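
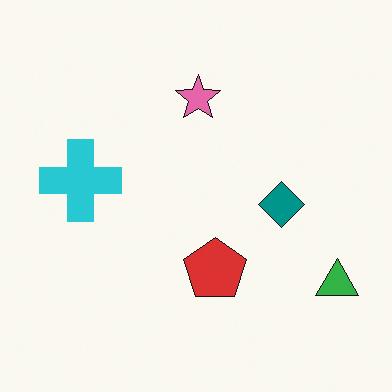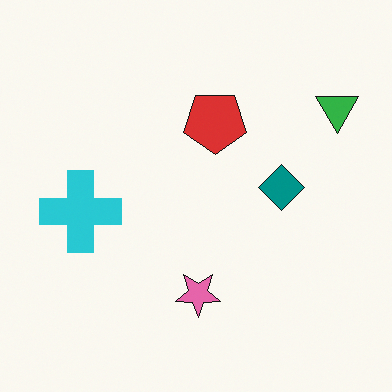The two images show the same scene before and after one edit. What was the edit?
The image was flipped vertically (top ↔ bottom).

The pink star is in the top of the first image and the bottom of the second — shapes on opposite sides of the horizontal midline have swapped in a mirror flip.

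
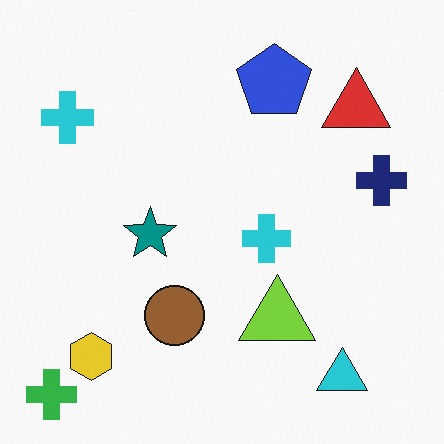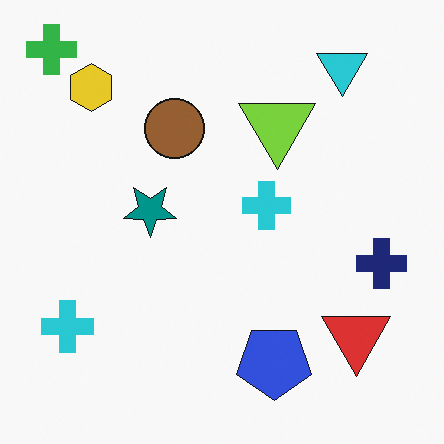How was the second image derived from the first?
Flipped vertically (top ↔ bottom).

The green cross is in the bottom-left of the first image and the top-left of the second — shapes on opposite sides of the horizontal midline have swapped in a mirror flip.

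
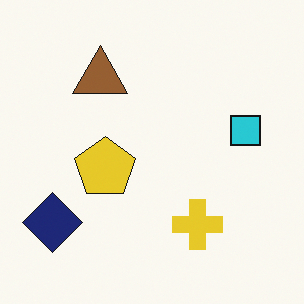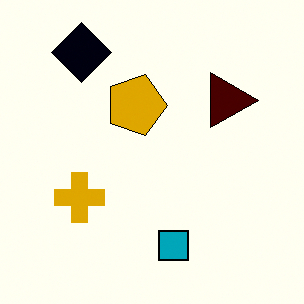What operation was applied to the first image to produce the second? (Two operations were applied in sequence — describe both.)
It was rotated 90° clockwise, then boosted in contrast.

The navy diamond sits in the bottom-left of the first image and the top-left of the second — consistent with a whole-image 90° clockwise rotation. Tones are pushed away from mid-grey across the whole image — a global contrast change.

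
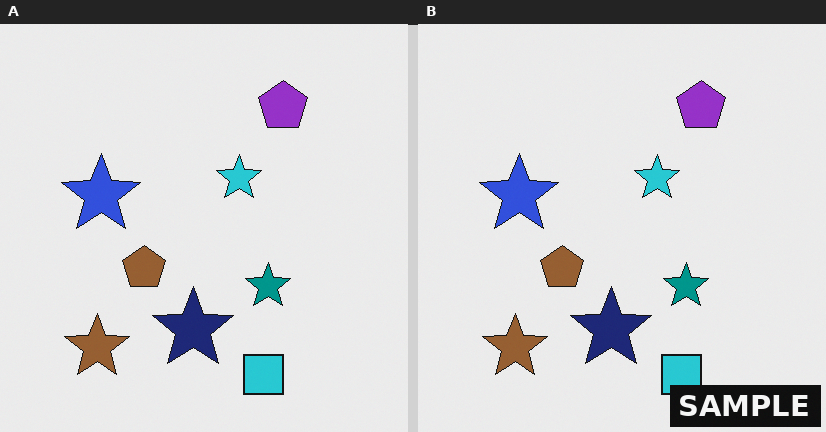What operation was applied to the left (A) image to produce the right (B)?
It was watermarked with the text "SAMPLE" in the lower-right corner.

A dark label reading "SAMPLE" appears in the lower-right corner.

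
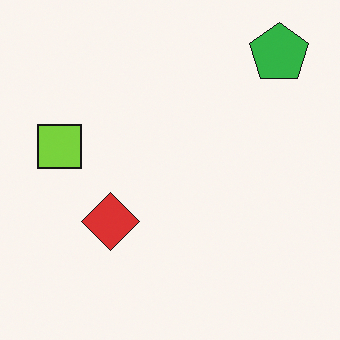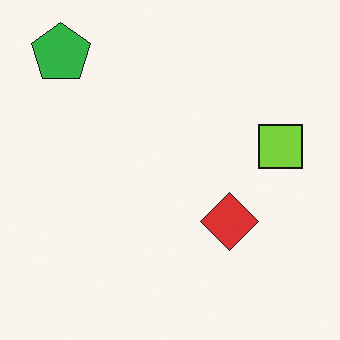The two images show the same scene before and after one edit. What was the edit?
This is the original image flipped horizontally (left ↔ right).

The lime square is in the left of the first image and the right of the second — shapes on opposite sides of the vertical midline have swapped in a mirror flip.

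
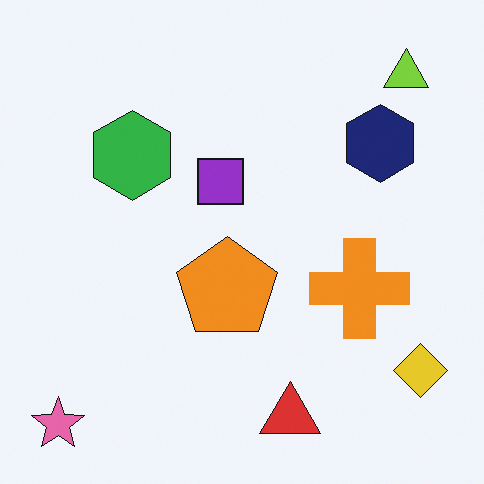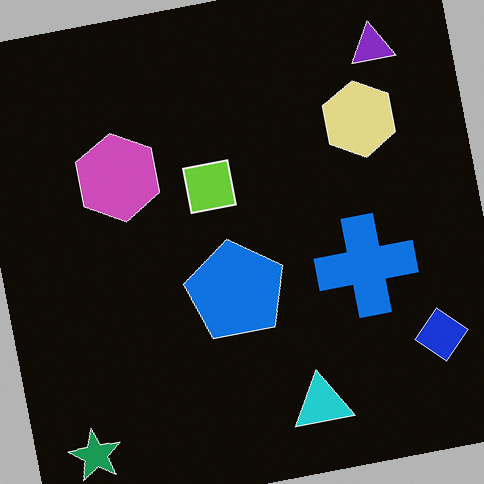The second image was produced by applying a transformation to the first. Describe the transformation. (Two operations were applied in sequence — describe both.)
The image was color-inverted (negative), then rotated counter-clockwise by a few degrees.

The light background has become dark and every shape's color is its complement — a photographic negative. Every shape is tilted by the same angle and the image corners show triangular fill wedges — a whole-image rotation by a non-right angle.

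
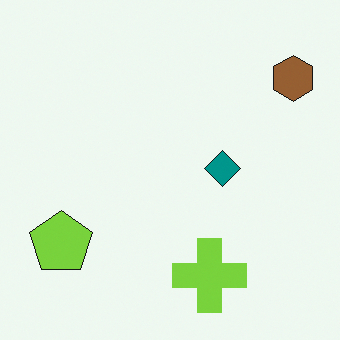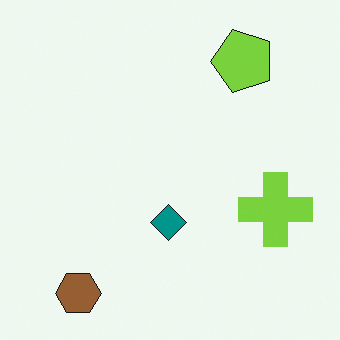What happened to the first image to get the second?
This is the original image transposed (reflected across the top-left ↔ bottom-right diagonal).

Shapes have swapped their row and column positions — what was in the top-right is now in the bottom-left — a diagonal reflection.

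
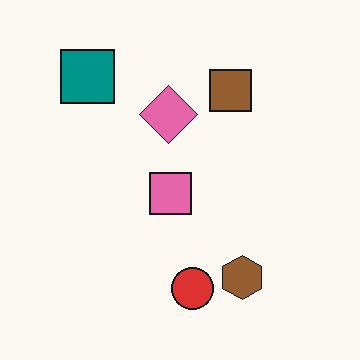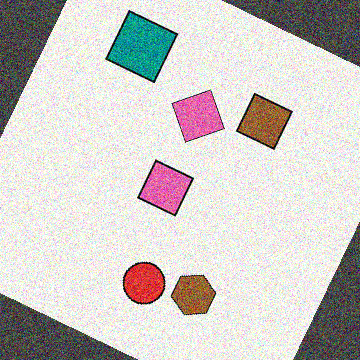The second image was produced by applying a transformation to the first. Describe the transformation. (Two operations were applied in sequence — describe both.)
This is the original image rotated clockwise by a moderate amount, then degraded with strong gaussian noise.

Every shape is tilted by the same angle and the image corners show triangular fill wedges — a whole-image rotation by a non-right angle. Random speckle covers the whole image, including the flat background.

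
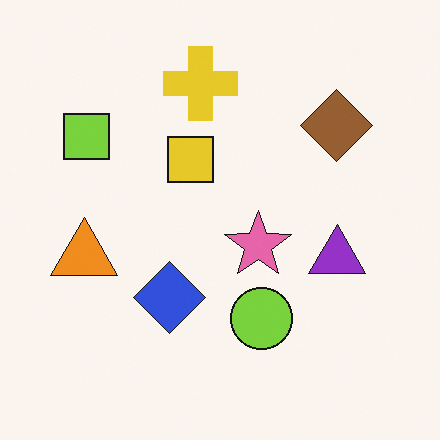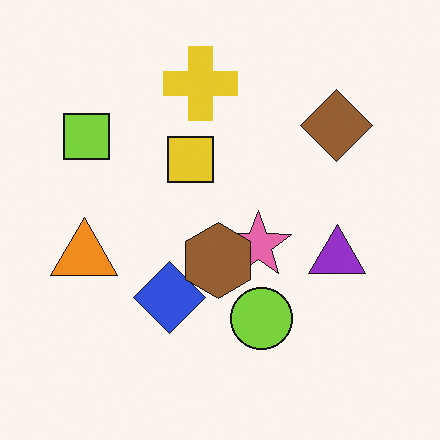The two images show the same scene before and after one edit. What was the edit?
The transformation is: overlaid with an additional brown hexagon.

A brown hexagon appears in the second image that is absent from the first.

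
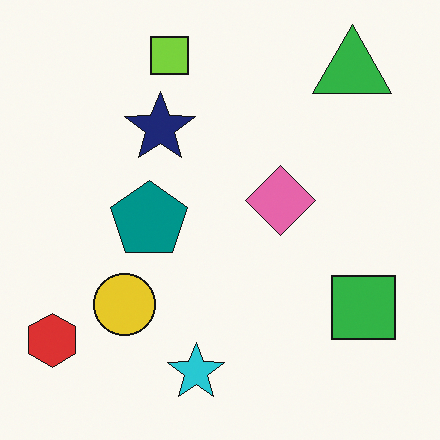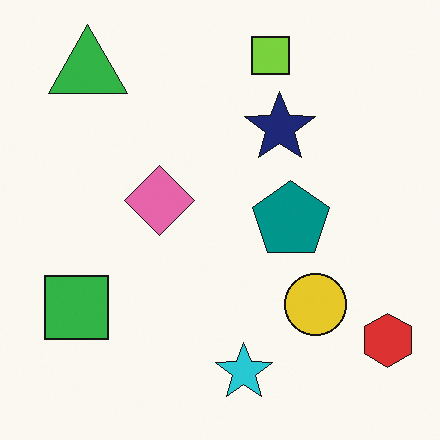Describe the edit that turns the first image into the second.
It was flipped horizontally (left ↔ right).

The red hexagon is in the bottom-left of the first image and the bottom-right of the second — shapes on opposite sides of the vertical midline have swapped in a mirror flip.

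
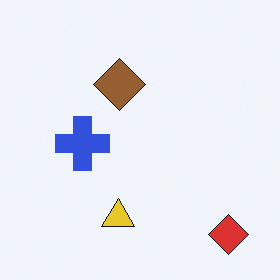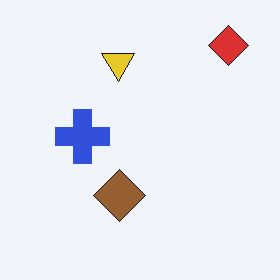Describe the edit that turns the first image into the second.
Flipped vertically (top ↔ bottom).

The red diamond is in the bottom-right of the first image and the top-right of the second — shapes on opposite sides of the horizontal midline have swapped in a mirror flip.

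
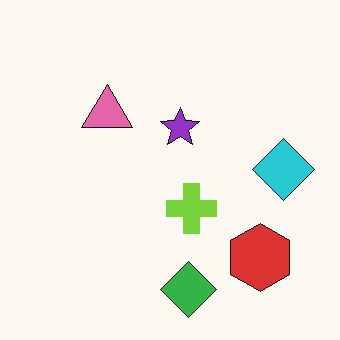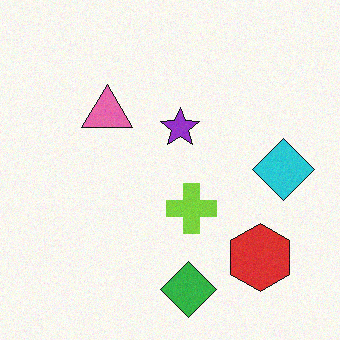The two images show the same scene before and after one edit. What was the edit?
The second image is the first degraded with a light layer of grain.

Random speckle covers the whole image, including the flat background.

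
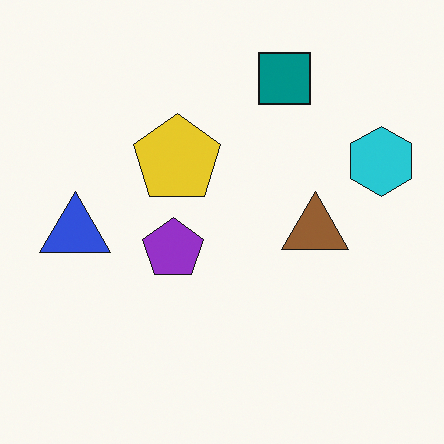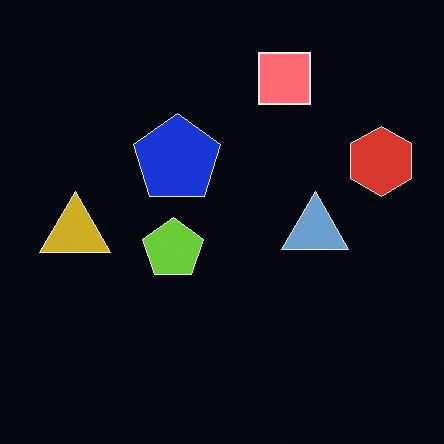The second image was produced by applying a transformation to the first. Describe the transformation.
The second image is the first color-inverted (negative).

The light background has become dark and every shape's color is its complement — a photographic negative.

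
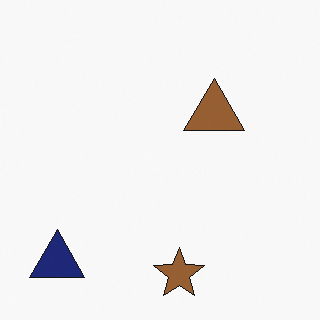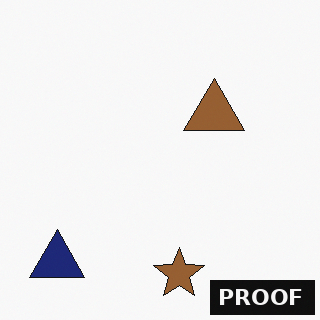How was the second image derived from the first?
This is the original image watermarked with the text "PROOF" in the lower-right corner.

A dark label reading "PROOF" appears in the lower-right corner.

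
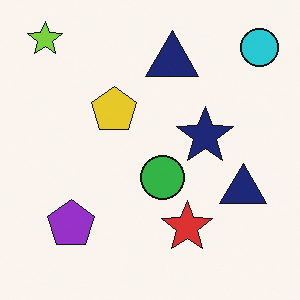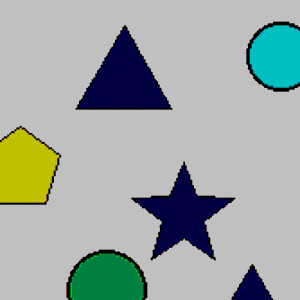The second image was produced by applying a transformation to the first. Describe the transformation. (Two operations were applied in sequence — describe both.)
Cropped tightly and scaled back up, then aggressively posterized.

The visible shapes are larger and the field of view is narrower; shapes near the original edges may be partly or wholly outside the frame — a crop-and-rescale. Each flat color has snapped to a coarser quantized level — most visibly, the near-white background has dropped to a flat grey.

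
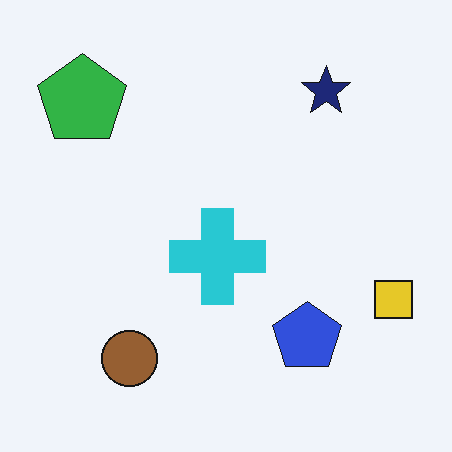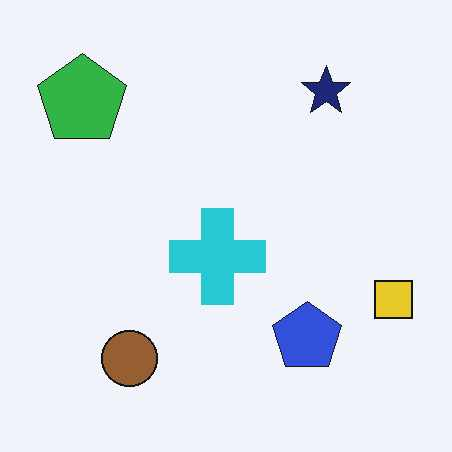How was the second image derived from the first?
The second image is the first given moderate JPEG compression.

Blocky 8×8 compression artifacts appear around shape edges and the flat background shows ringing — characteristic JPEG degradation.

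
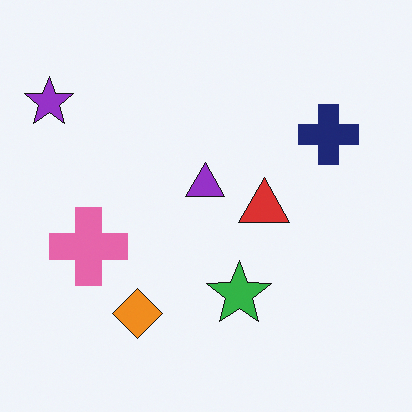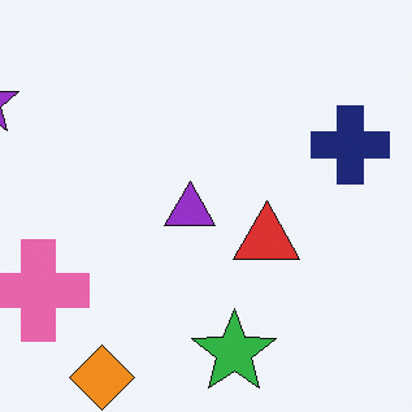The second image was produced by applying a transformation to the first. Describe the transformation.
It was cropped to a modestly smaller region and rescaled.

The visible shapes are larger and the field of view is narrower; shapes near the original edges may be partly or wholly outside the frame — a crop-and-rescale.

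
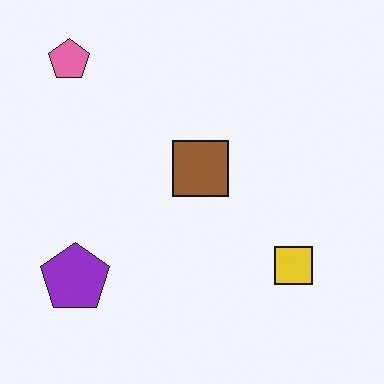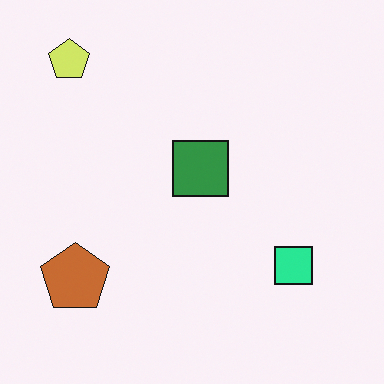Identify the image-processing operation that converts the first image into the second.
This is the original image hue-shifted through roughly a third of the color wheel.

Every shape's color has rotated by the same amount around the hue wheel — a uniform hue shift.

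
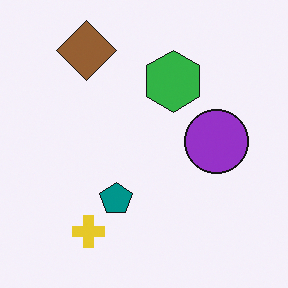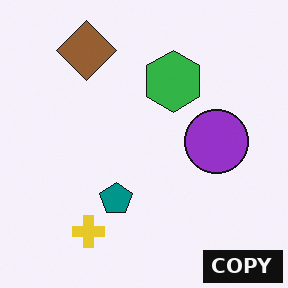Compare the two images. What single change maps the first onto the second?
It was watermarked with the text "COPY" in the lower-right corner.

A dark label reading "COPY" appears in the lower-right corner.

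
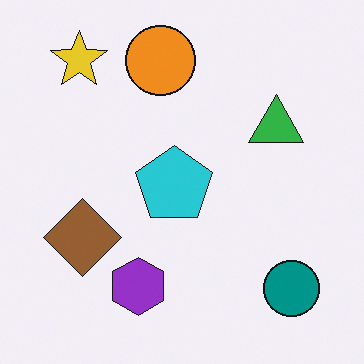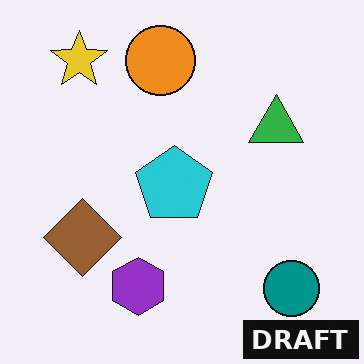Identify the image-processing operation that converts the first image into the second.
Watermarked with the text "DRAFT" in the lower-right corner.

A dark label reading "DRAFT" appears in the lower-right corner.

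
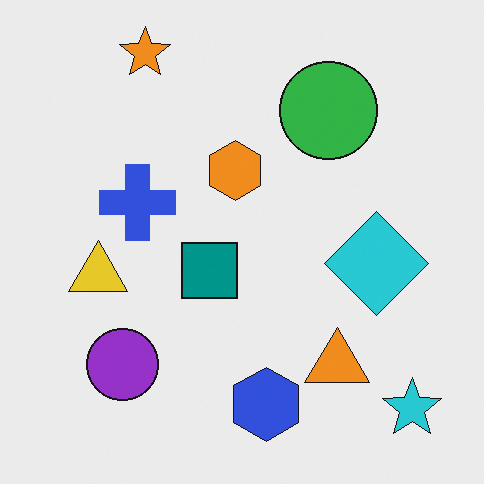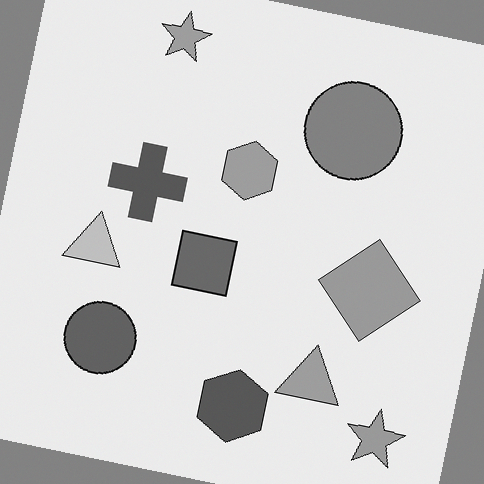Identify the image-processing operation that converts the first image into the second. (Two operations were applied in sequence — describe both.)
The image was converted to grayscale, then rotated clockwise by a slight angle.

All color is removed — every shape is now a shade of grey. Every shape is tilted by the same angle and the image corners show triangular fill wedges — a whole-image rotation by a non-right angle.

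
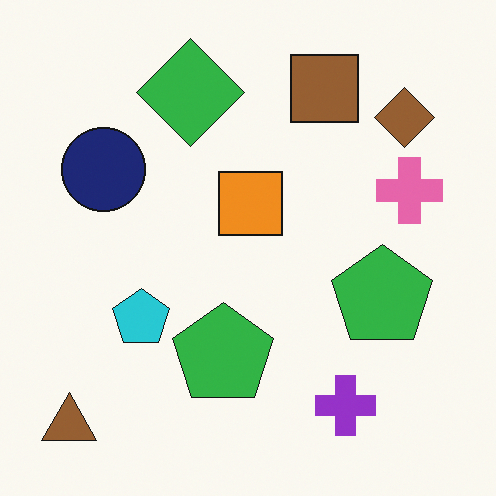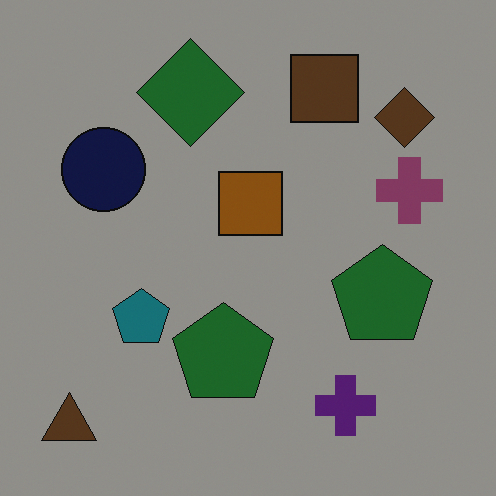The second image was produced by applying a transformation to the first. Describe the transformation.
The transformation is: darkened a lot.

Every pixel — background and shapes alike — is uniformly darkened.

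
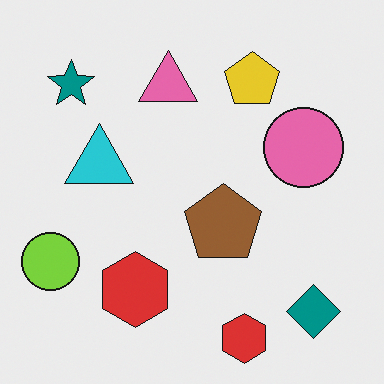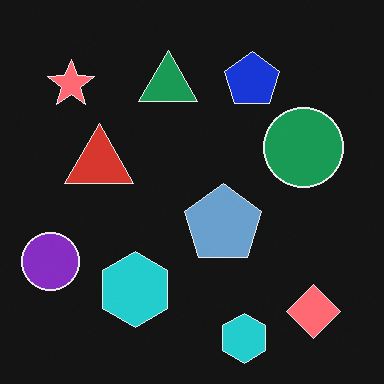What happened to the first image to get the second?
This is the original image color-inverted (negative).

The light background has become dark and every shape's color is its complement — a photographic negative.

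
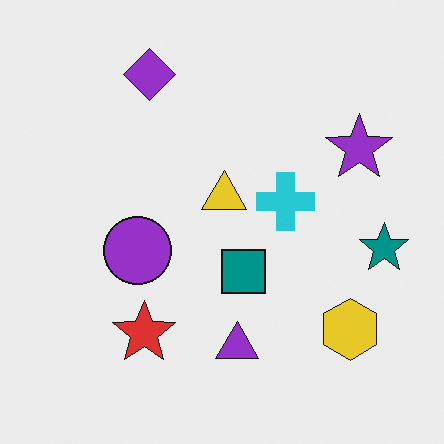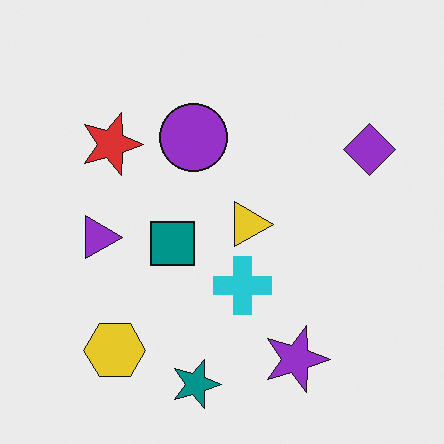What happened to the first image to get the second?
This is the original image rotated 90° clockwise.

The yellow hexagon sits in the bottom-right of the first image and the bottom-left of the second — consistent with a whole-image 90° clockwise rotation.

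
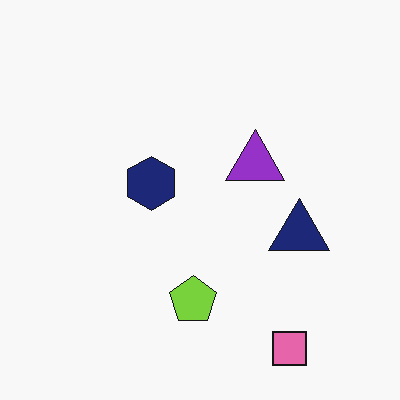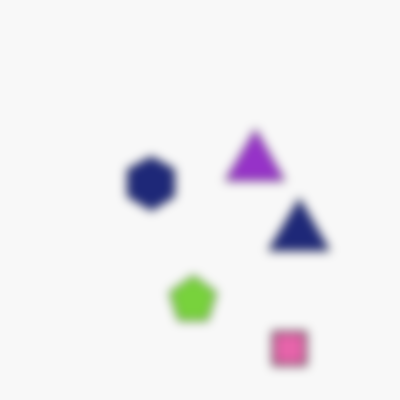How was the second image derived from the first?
The second image is the first strongly gaussian-blurred.

Shape edges and outlines are uniformly softened across the whole image.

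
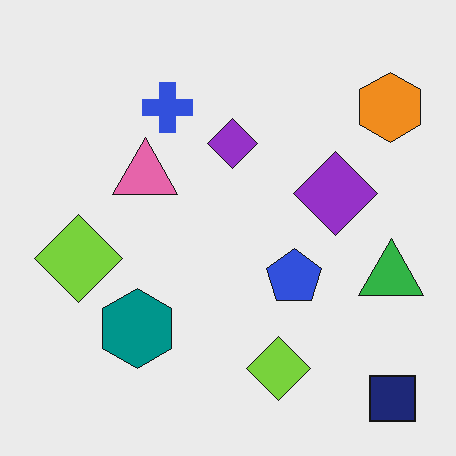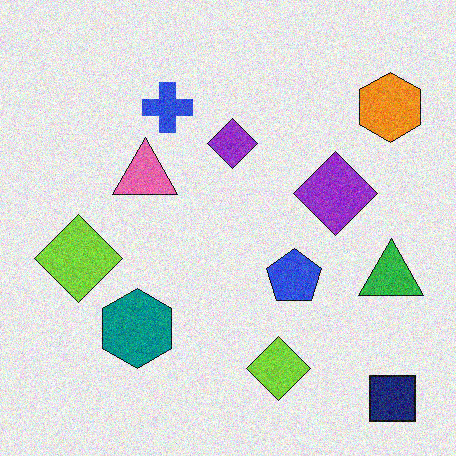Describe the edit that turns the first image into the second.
The image was degraded with visible gaussian noise.

Random speckle covers the whole image, including the flat background.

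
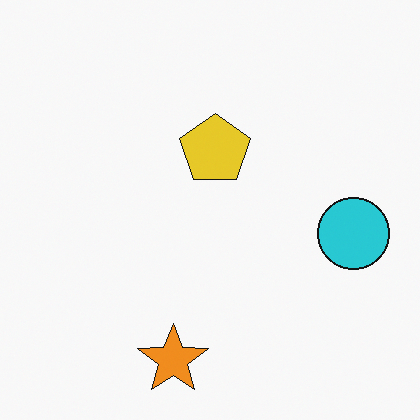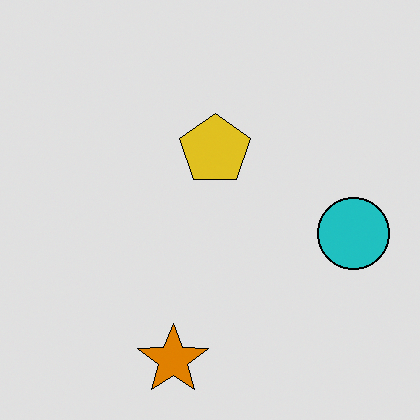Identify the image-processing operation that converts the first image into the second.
It was posterized to a reduced palette.

Each flat color has snapped to a coarser quantized level — most visibly, the near-white background has dropped to a flat grey.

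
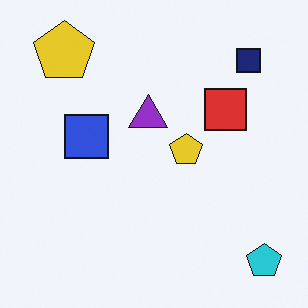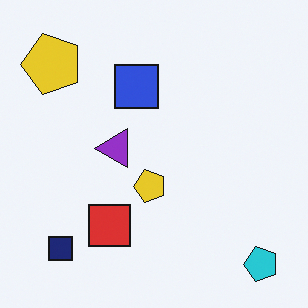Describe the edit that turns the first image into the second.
The image was transposed (reflected across the top-left ↔ bottom-right diagonal).

Shapes have swapped their row and column positions — what was in the top-right is now in the bottom-left — a diagonal reflection.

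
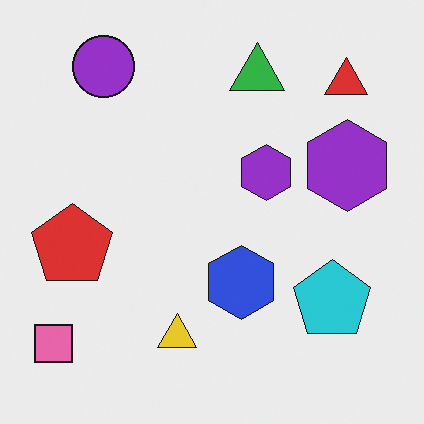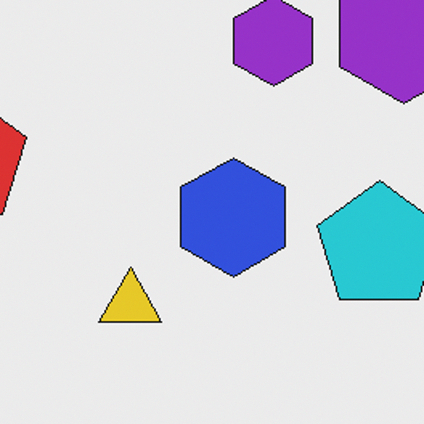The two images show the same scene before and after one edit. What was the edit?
It was cropped slightly and scaled back up.

The visible shapes are larger and the field of view is narrower; shapes near the original edges may be partly or wholly outside the frame — a crop-and-rescale.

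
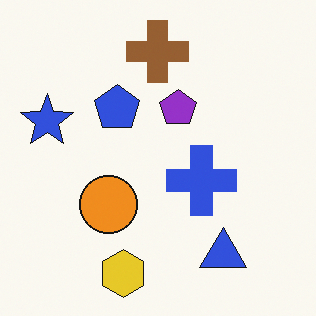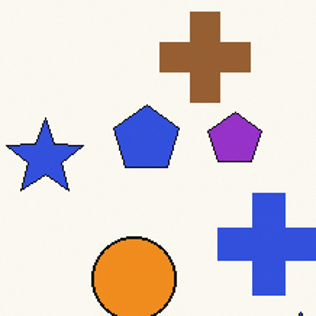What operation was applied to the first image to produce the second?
The second image is the first cropped to a modestly smaller region and rescaled.

The visible shapes are larger and the field of view is narrower; shapes near the original edges may be partly or wholly outside the frame — a crop-and-rescale.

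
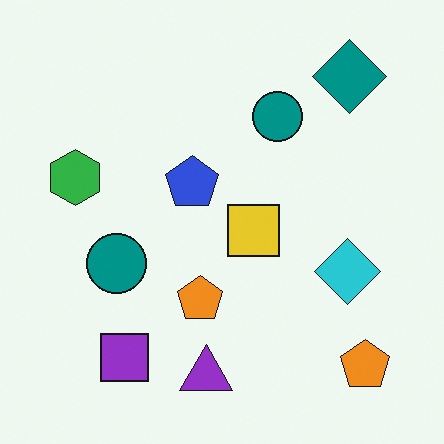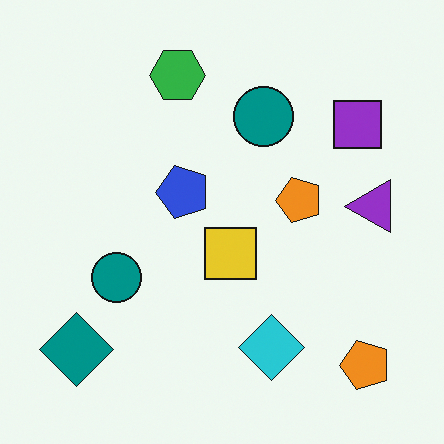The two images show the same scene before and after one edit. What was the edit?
The transformation is: transposed (reflected across the top-left ↔ bottom-right diagonal).

Shapes have swapped their row and column positions — what was in the top-right is now in the bottom-left — a diagonal reflection.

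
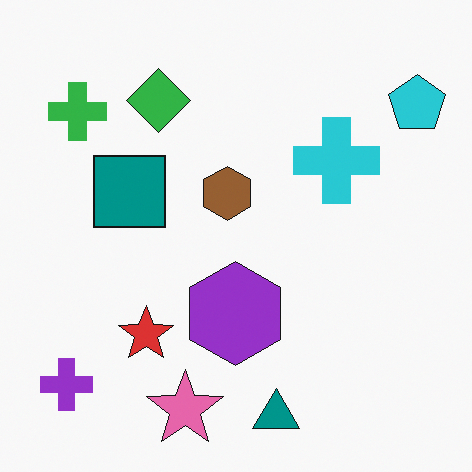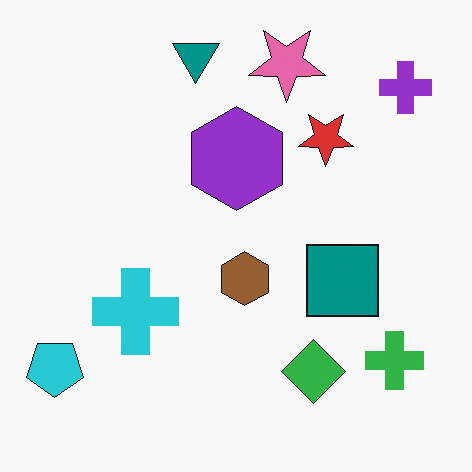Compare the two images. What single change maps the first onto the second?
Rotated 180°.

The purple cross sits in the bottom-left of the first image and the top-right of the second — consistent with a whole-image 180° rotation.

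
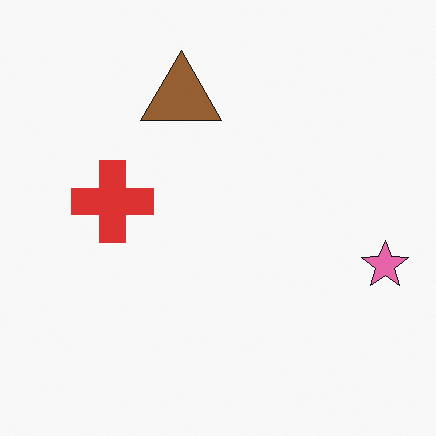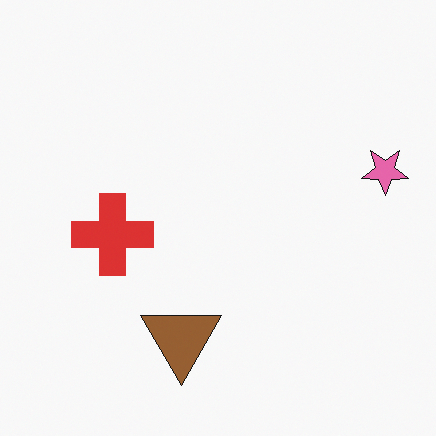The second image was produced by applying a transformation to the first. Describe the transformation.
It was flipped vertically (top ↔ bottom).

The brown triangle is in the top of the first image and the bottom of the second — shapes on opposite sides of the horizontal midline have swapped in a mirror flip.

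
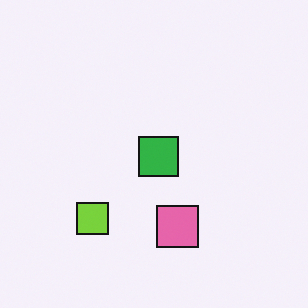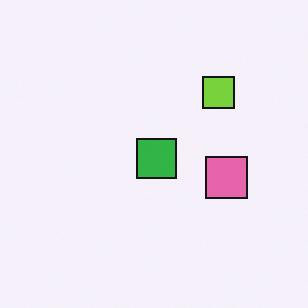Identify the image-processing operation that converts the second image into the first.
Transposed (reflected across the top-left ↔ bottom-right diagonal).

Shapes have swapped their row and column positions — what was in the top-right is now in the bottom-left — a diagonal reflection.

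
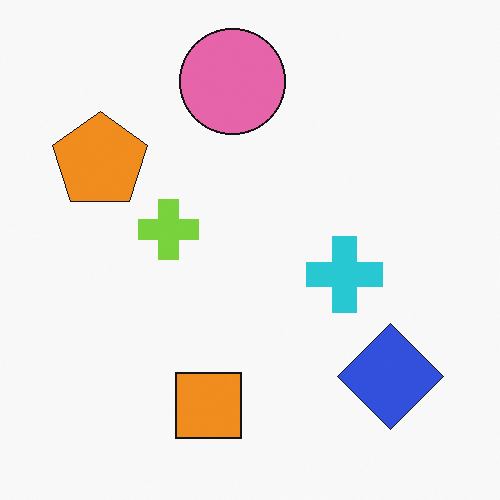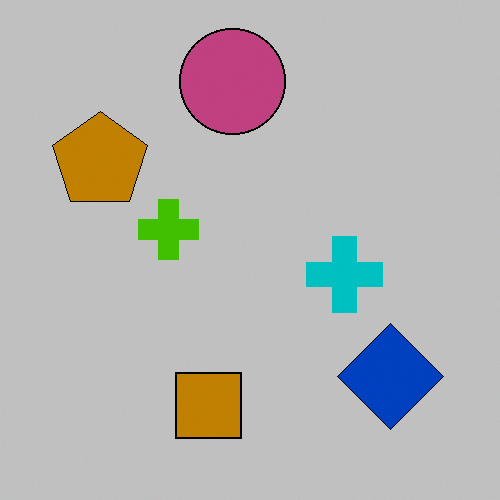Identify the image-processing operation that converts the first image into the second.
The transformation is: heavily posterized to just a handful of flat colors.

Each flat color has snapped to a coarser quantized level — most visibly, the near-white background has dropped to a flat grey.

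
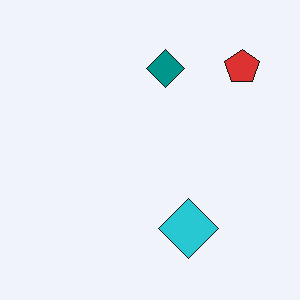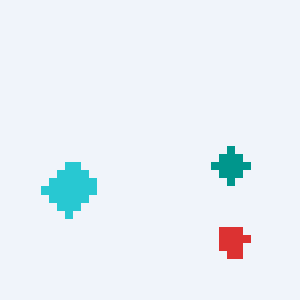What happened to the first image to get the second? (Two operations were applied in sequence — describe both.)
This is the original image rotated 90° clockwise, then moderately pixelated.

The red pentagon sits in the top-right of the first image and the bottom-right of the second — consistent with a whole-image 90° clockwise rotation. Shapes are reduced to large square blocks; fine edges and outlines are lost — a downscale-then-upscale (mosaic) effect.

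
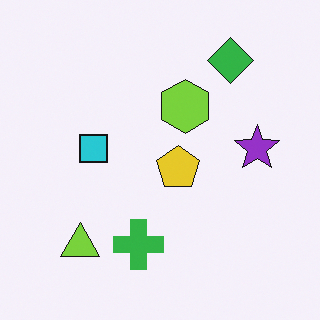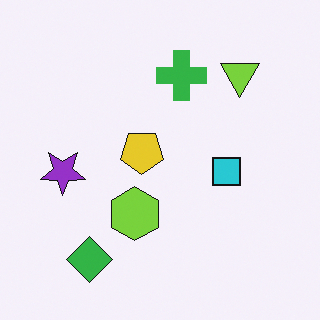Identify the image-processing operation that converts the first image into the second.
The image was rotated 180°.

The green diamond sits in the top-right of the first image and the bottom-left of the second — consistent with a whole-image 180° rotation.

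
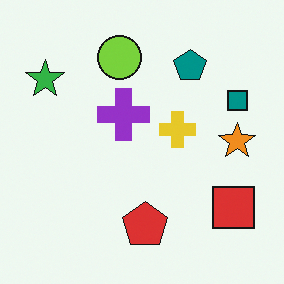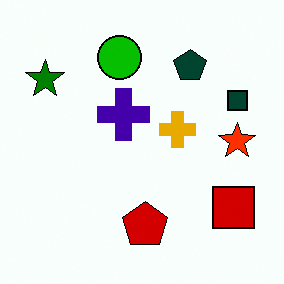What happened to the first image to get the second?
The image was boosted in contrast.

Tones are pushed away from mid-grey across the whole image — a global contrast change.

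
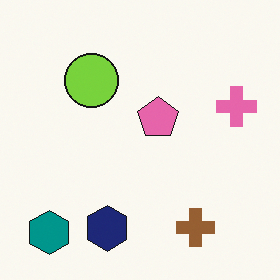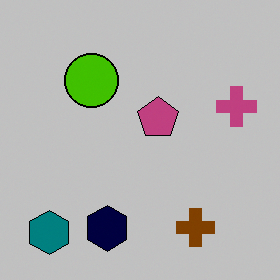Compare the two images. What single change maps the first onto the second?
The image was aggressively posterized.

Each flat color has snapped to a coarser quantized level — most visibly, the near-white background has dropped to a flat grey.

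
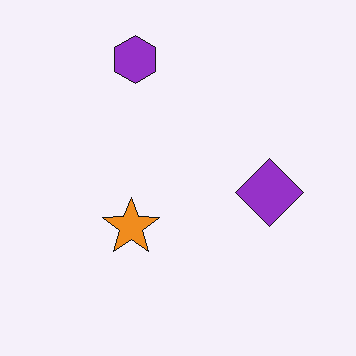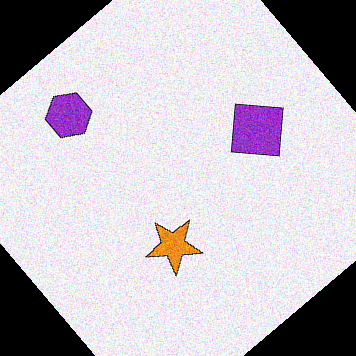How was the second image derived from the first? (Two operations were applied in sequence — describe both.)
Degraded with moderate additive noise, then rotated counter-clockwise by a large amount — several tens of degrees.

Random speckle covers the whole image, including the flat background. Every shape is tilted by the same angle and the image corners show triangular fill wedges — a whole-image rotation by a non-right angle.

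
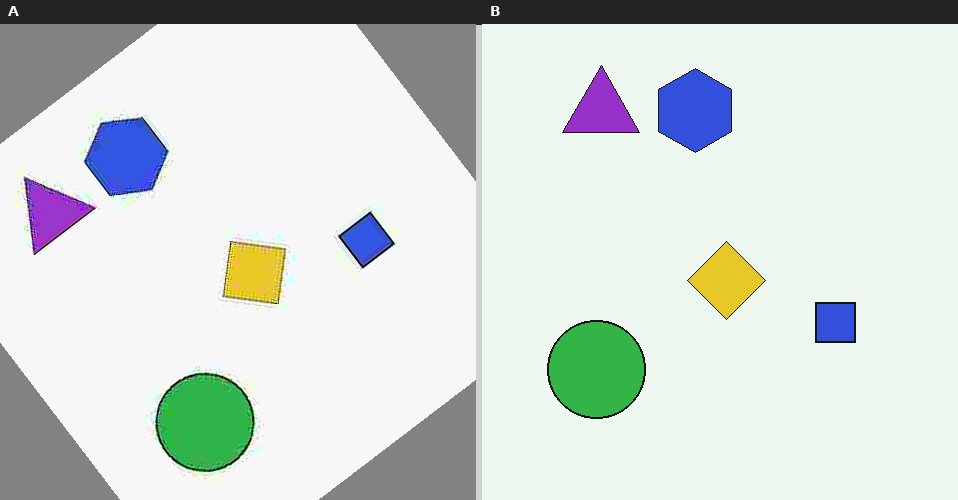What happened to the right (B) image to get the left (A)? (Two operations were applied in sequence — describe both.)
This is the original image heavily JPEG-compressed with obvious blocking artifacts, then rotated counter-clockwise by a large amount — several tens of degrees.

Blocky 8×8 compression artifacts appear around shape edges and the flat background shows ringing — characteristic JPEG degradation. Every shape is tilted by the same angle and the image corners show triangular fill wedges — a whole-image rotation by a non-right angle.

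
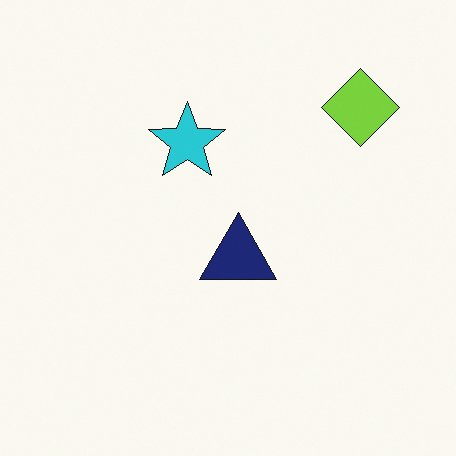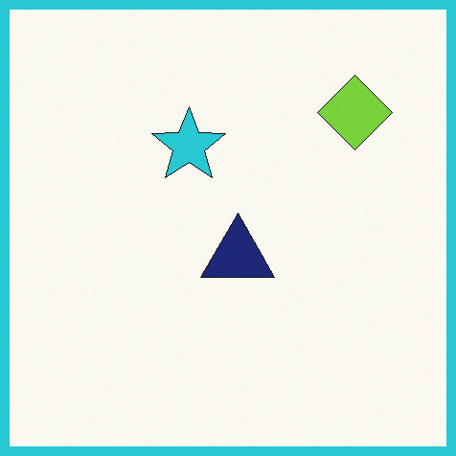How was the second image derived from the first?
The second image is the first framed with a cyan border.

A solid cyan frame runs around the edge of the second image, with the content slightly shrunk inside it.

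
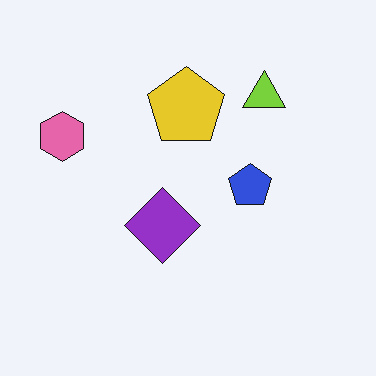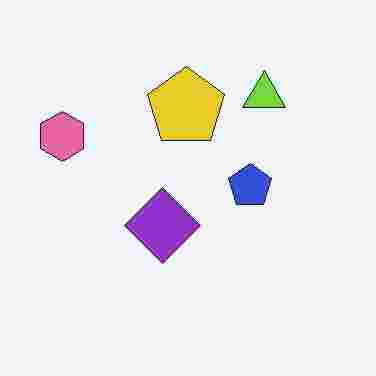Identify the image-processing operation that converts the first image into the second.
The second image is the first heavily JPEG-compressed with obvious blocking artifacts.

Blocky 8×8 compression artifacts appear around shape edges and the flat background shows ringing — characteristic JPEG degradation.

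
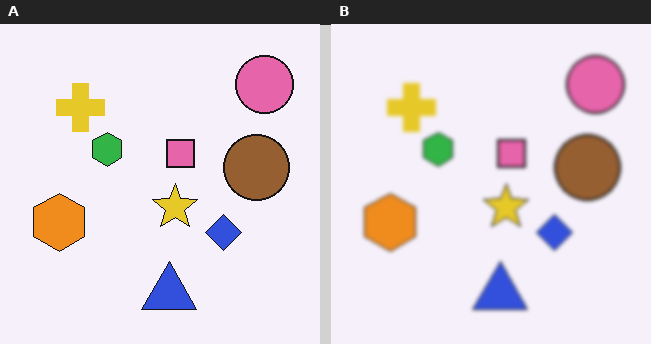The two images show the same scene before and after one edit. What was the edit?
Given a subtle gaussian blur.

Shape edges and outlines are uniformly softened across the whole image.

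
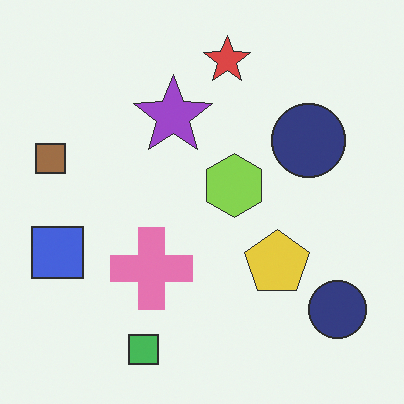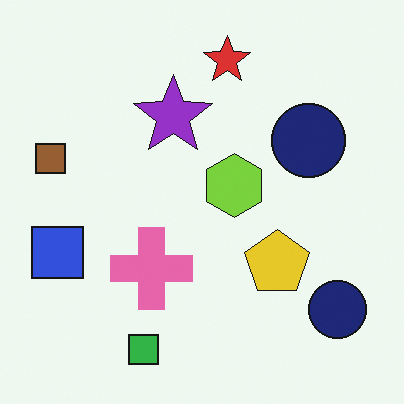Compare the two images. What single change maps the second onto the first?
It was given slightly reduced contrast.

Tones are pushed toward mid-grey across the whole image — a global contrast change.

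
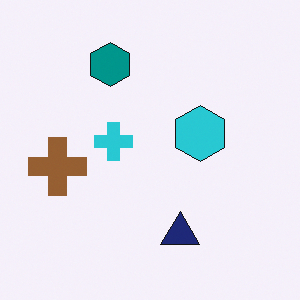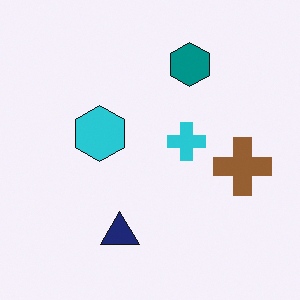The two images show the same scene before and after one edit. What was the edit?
The transformation is: flipped horizontally (left ↔ right).

The brown cross is in the left of the first image and the right of the second — shapes on opposite sides of the vertical midline have swapped in a mirror flip.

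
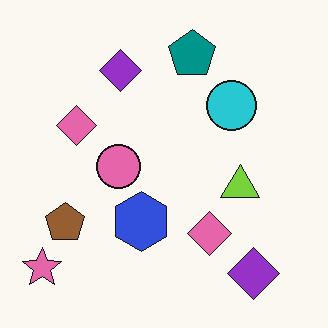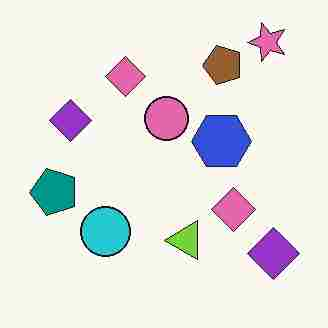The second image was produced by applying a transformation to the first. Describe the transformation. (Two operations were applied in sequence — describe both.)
The image was transposed (reflected across the top-left ↔ bottom-right diagonal), then degraded with heavy JPEG compression.

Shapes have swapped their row and column positions — what was in the top-right is now in the bottom-left — a diagonal reflection. Blocky 8×8 compression artifacts appear around shape edges and the flat background shows ringing — characteristic JPEG degradation.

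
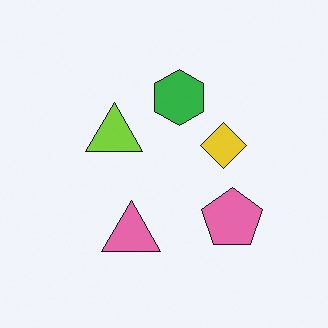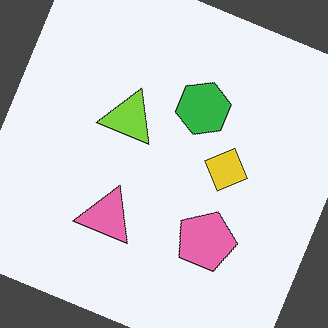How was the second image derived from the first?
The image was rotated clockwise by a clearly visible amount.

Every shape is tilted by the same angle and the image corners show triangular fill wedges — a whole-image rotation by a non-right angle.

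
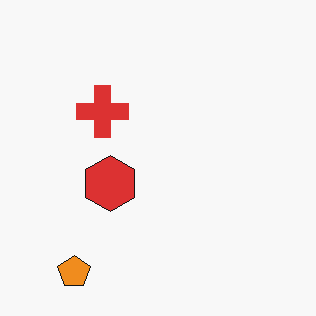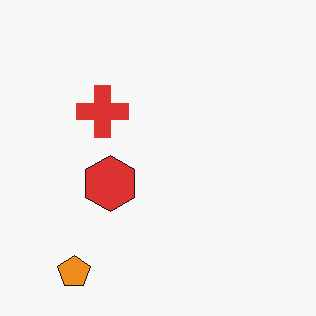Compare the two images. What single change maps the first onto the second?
This is the original image JPEG-compressed with visible artifacts.

Blocky 8×8 compression artifacts appear around shape edges and the flat background shows ringing — characteristic JPEG degradation.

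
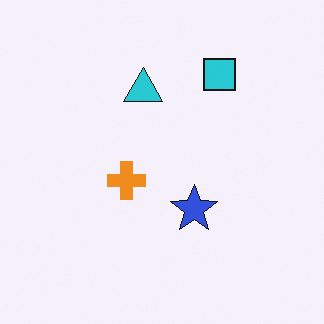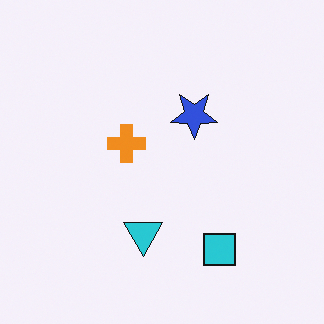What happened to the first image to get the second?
This is the original image flipped vertically (top ↔ bottom).

The cyan square is in the top-right of the first image and the bottom-right of the second — shapes on opposite sides of the horizontal midline have swapped in a mirror flip.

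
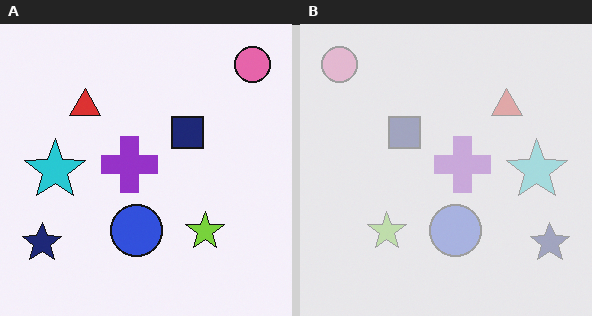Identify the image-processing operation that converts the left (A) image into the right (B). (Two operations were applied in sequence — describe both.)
It was flipped horizontally (left ↔ right), then washed out (contrast reduced).

The pink circle is in the top-right of the left (A) image and the top-left of the right (B) — shapes on opposite sides of the vertical midline have swapped in a mirror flip. Tones are pushed toward mid-grey across the whole image — a global contrast change.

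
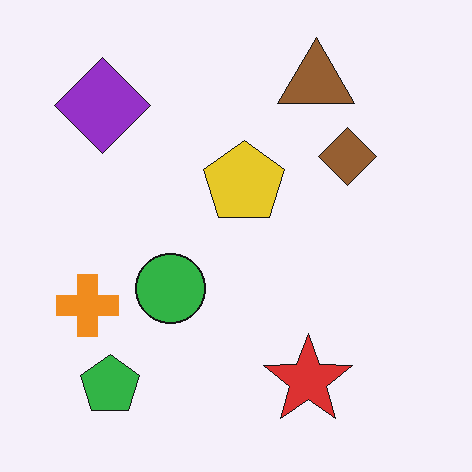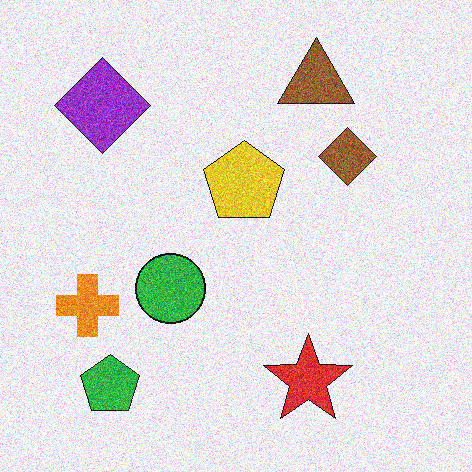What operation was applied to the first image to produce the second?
It was degraded with heavy additive noise.

Random speckle covers the whole image, including the flat background.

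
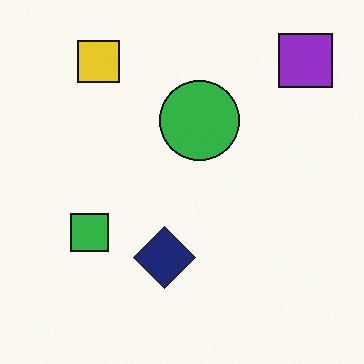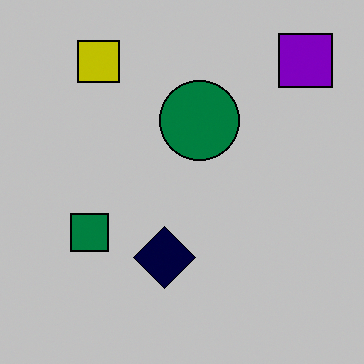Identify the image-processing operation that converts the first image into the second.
Aggressively posterized.

Each flat color has snapped to a coarser quantized level — most visibly, the near-white background has dropped to a flat grey.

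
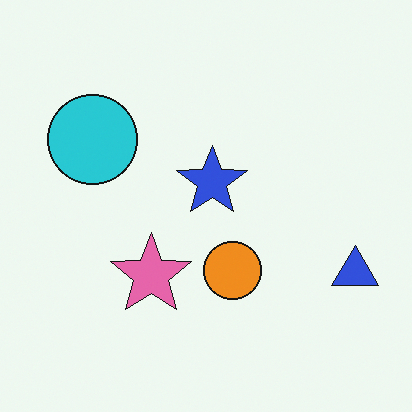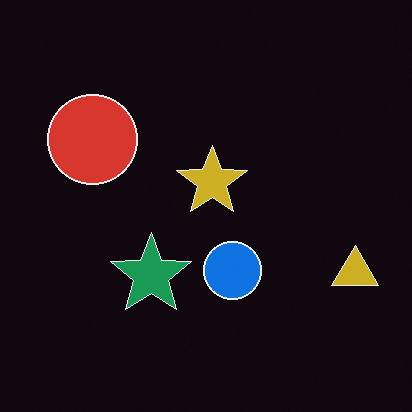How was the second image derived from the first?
The second image is the first color-inverted (negative).

The light background has become dark and every shape's color is its complement — a photographic negative.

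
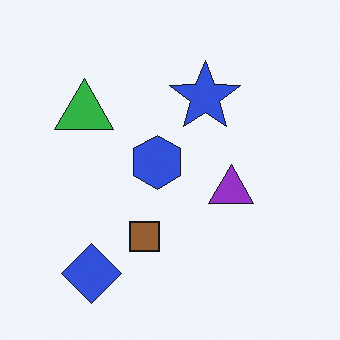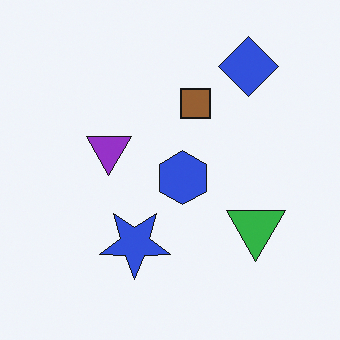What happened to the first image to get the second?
The image was rotated 180°.

The blue diamond sits in the bottom-left of the first image and the top-right of the second — consistent with a whole-image 180° rotation.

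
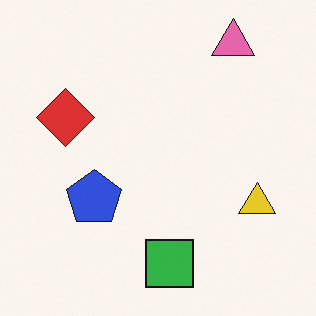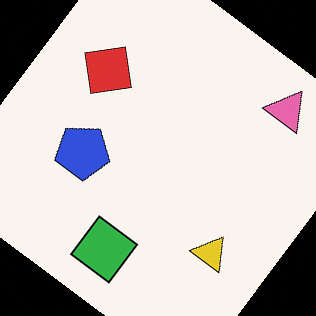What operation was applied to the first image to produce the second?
It was rotated clockwise by a large amount — several tens of degrees.

Every shape is tilted by the same angle and the image corners show triangular fill wedges — a whole-image rotation by a non-right angle.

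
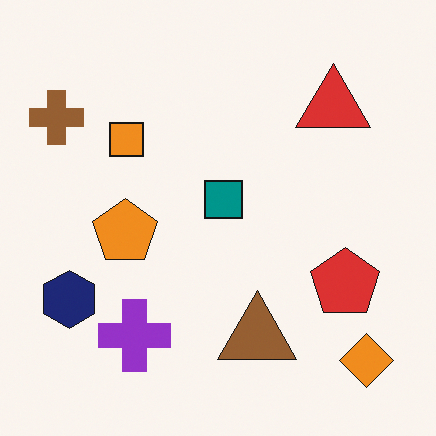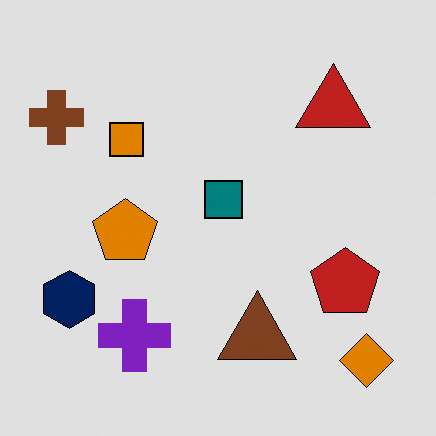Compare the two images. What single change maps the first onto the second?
The second image is the first moderately posterized.

Each flat color has snapped to a coarser quantized level — most visibly, the near-white background has dropped to a flat grey.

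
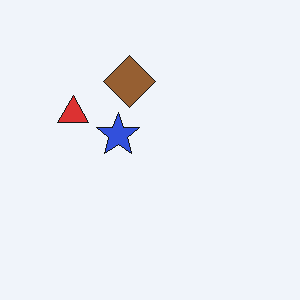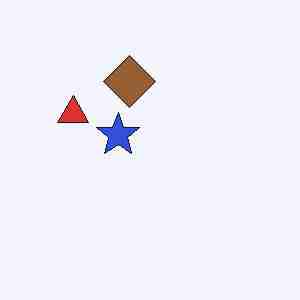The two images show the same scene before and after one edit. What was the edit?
Heavily JPEG-compressed with obvious blocking artifacts.

Blocky 8×8 compression artifacts appear around shape edges and the flat background shows ringing — characteristic JPEG degradation.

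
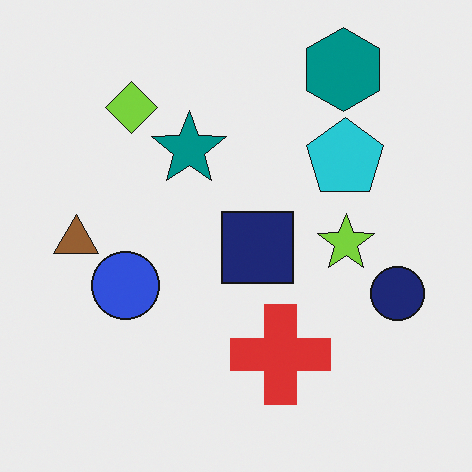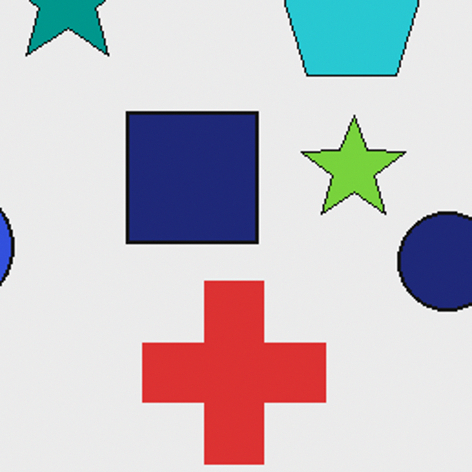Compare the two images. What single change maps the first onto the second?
It was cropped to a noticeably smaller region and rescaled.

The visible shapes are larger and the field of view is narrower; shapes near the original edges may be partly or wholly outside the frame — a crop-and-rescale.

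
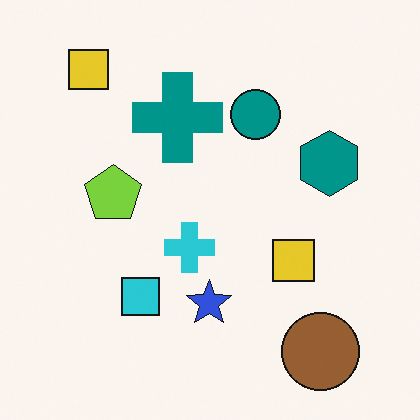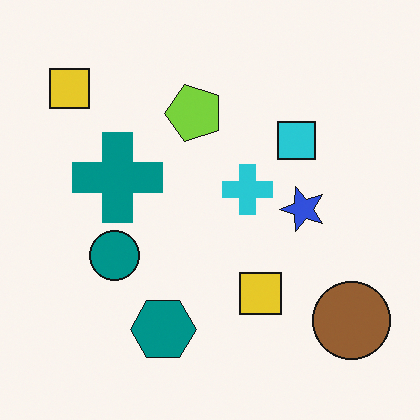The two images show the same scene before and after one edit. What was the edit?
The transformation is: transposed (reflected across the top-left ↔ bottom-right diagonal).

Shapes have swapped their row and column positions — what was in the top-right is now in the bottom-left — a diagonal reflection.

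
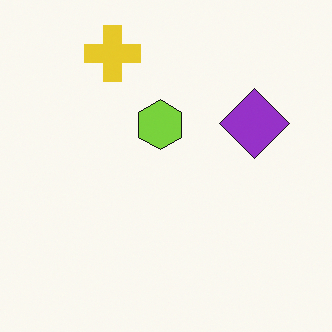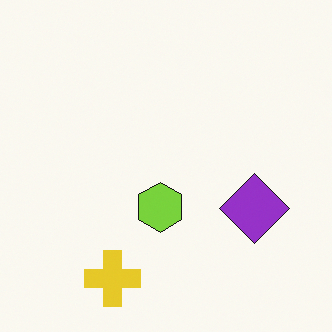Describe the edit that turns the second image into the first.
The transformation is: flipped vertically (top ↔ bottom).

The yellow cross is in the bottom of the second image and the top of the first — shapes on opposite sides of the horizontal midline have swapped in a mirror flip.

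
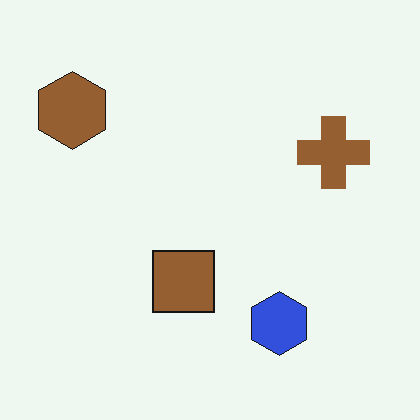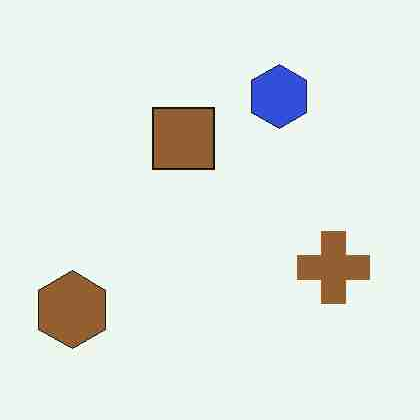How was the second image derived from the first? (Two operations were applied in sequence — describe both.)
It was heavily JPEG-compressed with obvious blocking artifacts, then flipped vertically (top ↔ bottom).

Blocky 8×8 compression artifacts appear around shape edges and the flat background shows ringing — characteristic JPEG degradation. The blue hexagon is in the bottom of the first image and the top of the second — shapes on opposite sides of the horizontal midline have swapped in a mirror flip.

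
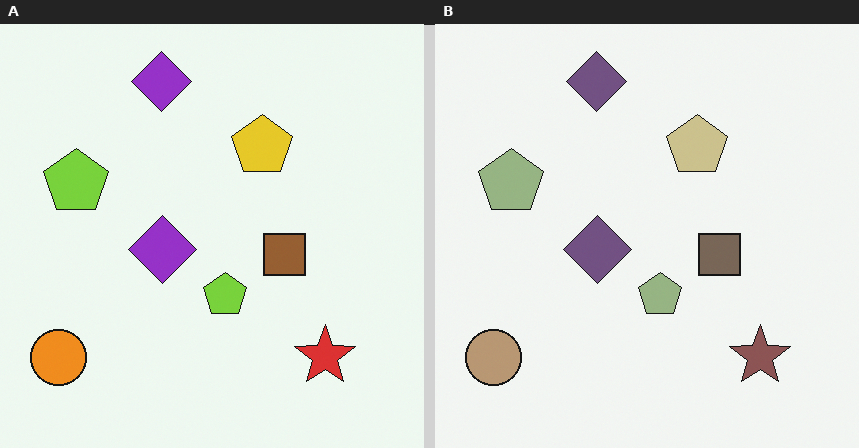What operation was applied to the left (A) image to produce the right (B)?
The image was heavily desaturated.

All colors are more muted and greyish — a global saturation change.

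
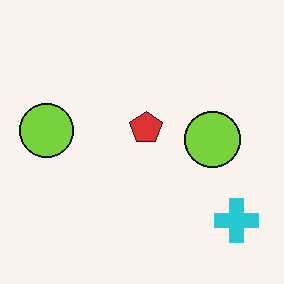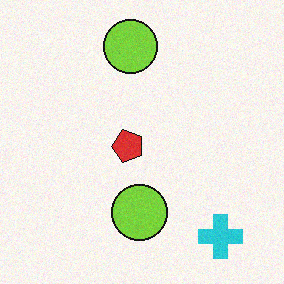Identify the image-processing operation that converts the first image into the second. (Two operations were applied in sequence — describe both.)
Degraded with a light layer of grain, then transposed (reflected across the top-left ↔ bottom-right diagonal).

Random speckle covers the whole image, including the flat background. Shapes have swapped their row and column positions — what was in the top-right is now in the bottom-left — a diagonal reflection.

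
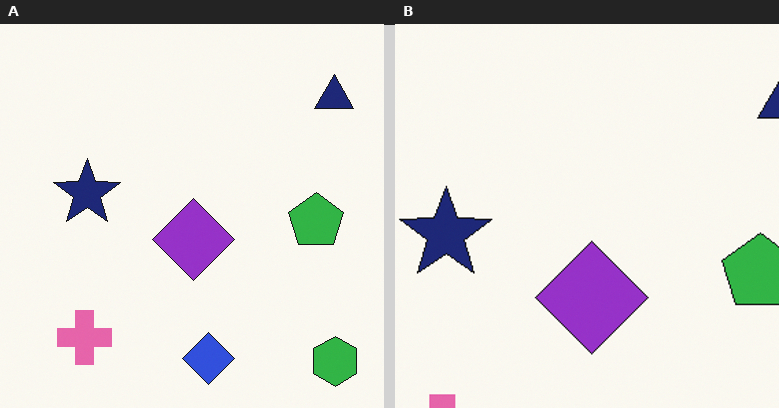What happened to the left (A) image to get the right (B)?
It was cropped to a modestly smaller region and rescaled.

The visible shapes are larger and the field of view is narrower; shapes near the original edges may be partly or wholly outside the frame — a crop-and-rescale.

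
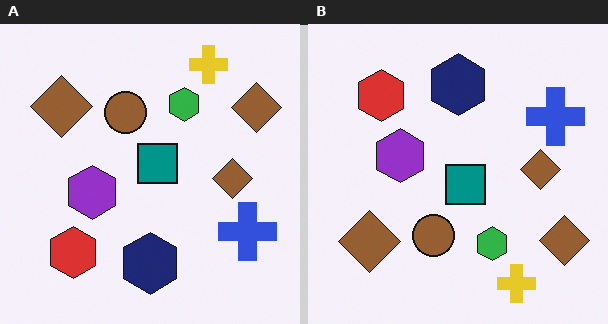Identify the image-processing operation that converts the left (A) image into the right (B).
This is the original image flipped vertically (top ↔ bottom).

The yellow cross is in the top-right of the left (A) image and the bottom-right of the right (B) — shapes on opposite sides of the horizontal midline have swapped in a mirror flip.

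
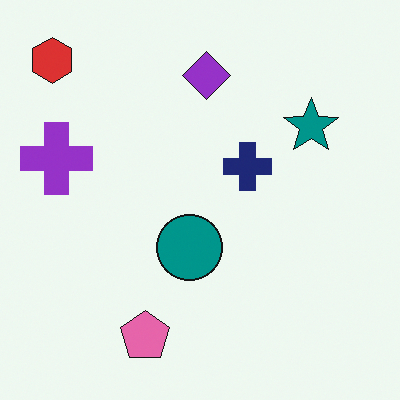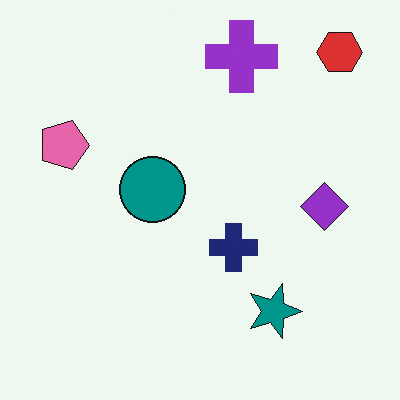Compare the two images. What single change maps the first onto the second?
Rotated 90° clockwise.

The red hexagon sits in the top-left of the first image and the top-right of the second — consistent with a whole-image 90° clockwise rotation.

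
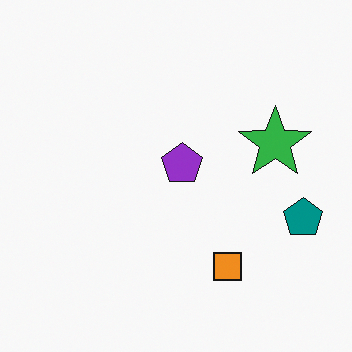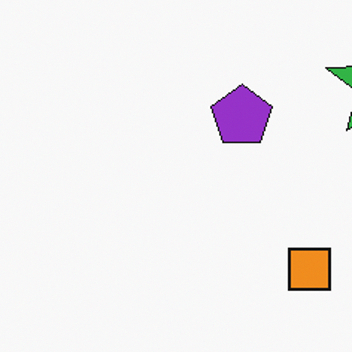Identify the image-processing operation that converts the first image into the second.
Cropped to a modestly smaller region and rescaled.

The visible shapes are larger and the field of view is narrower; shapes near the original edges may be partly or wholly outside the frame — a crop-and-rescale.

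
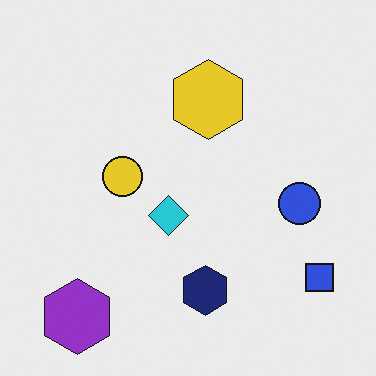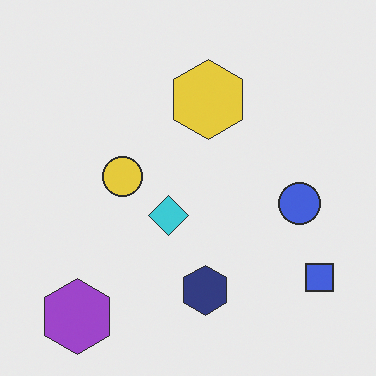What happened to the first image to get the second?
The image was given slightly reduced contrast.

Tones are pushed toward mid-grey across the whole image — a global contrast change.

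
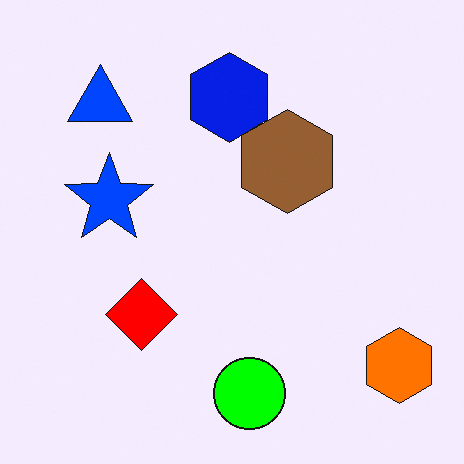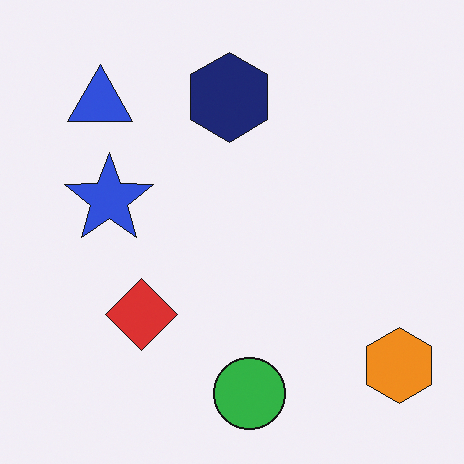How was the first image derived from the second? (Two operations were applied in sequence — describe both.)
Made much more vivid (saturation change), then overlaid with an additional brown hexagon.

All colors are more vivid — a global saturation change. A brown hexagon appears in the first image that is absent from the second.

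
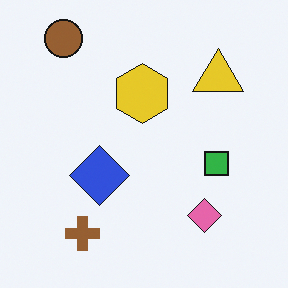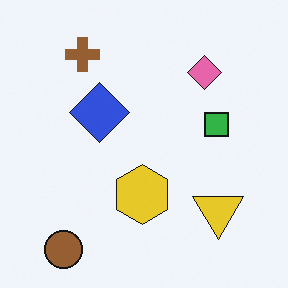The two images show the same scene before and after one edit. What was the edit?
The transformation is: flipped vertically (top ↔ bottom).

The brown circle is in the top-left of the first image and the bottom-left of the second — shapes on opposite sides of the horizontal midline have swapped in a mirror flip.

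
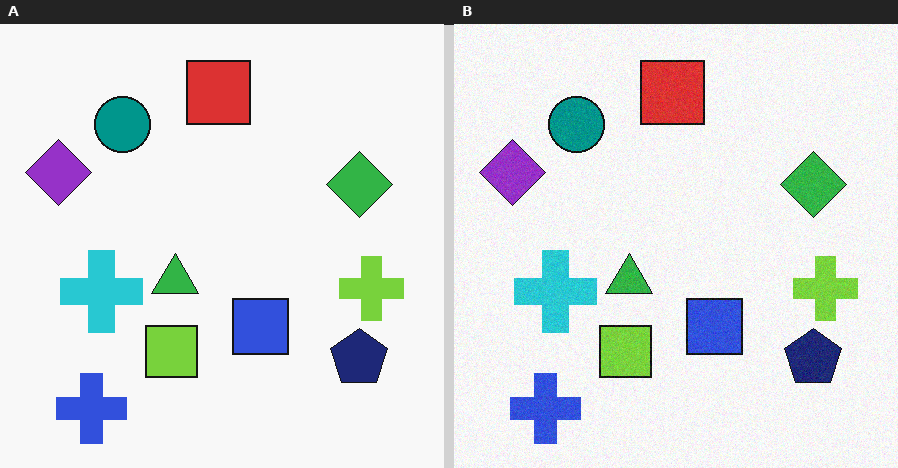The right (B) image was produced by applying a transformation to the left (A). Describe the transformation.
The right (B) image is the left (A) degraded with a light layer of grain.

Random speckle covers the whole image, including the flat background.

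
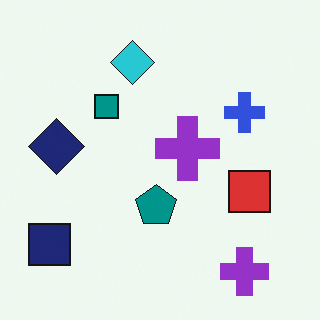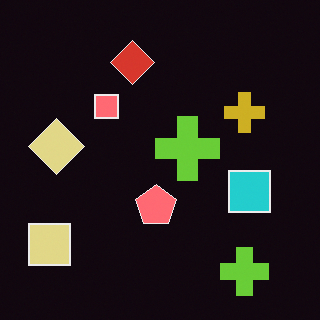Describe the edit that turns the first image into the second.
The transformation is: color-inverted (negative).

The light background has become dark and every shape's color is its complement — a photographic negative.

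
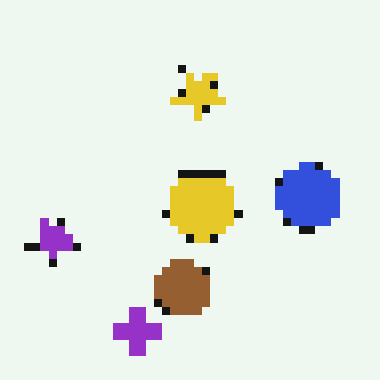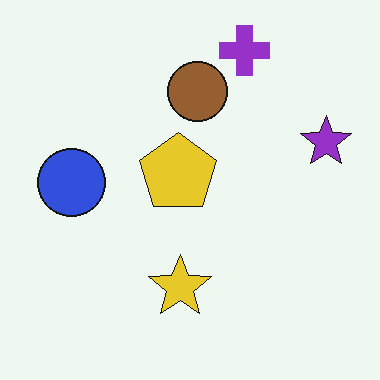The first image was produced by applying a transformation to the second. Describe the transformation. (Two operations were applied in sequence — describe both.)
The first image is the second pixelated into visible square blocks, then rotated 180°.

Shapes are reduced to large square blocks; fine edges and outlines are lost — a downscale-then-upscale (mosaic) effect. The purple cross sits in the top of the second image and the bottom of the first — consistent with a whole-image 180° rotation.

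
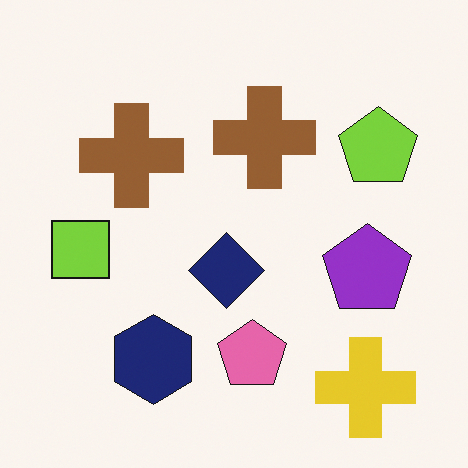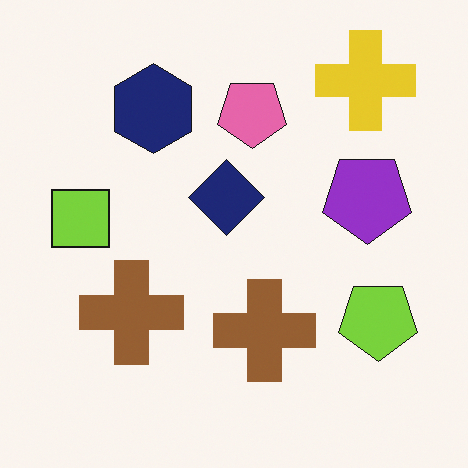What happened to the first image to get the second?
The image was flipped vertically (top ↔ bottom).

The yellow cross is in the bottom-right of the first image and the top-right of the second — shapes on opposite sides of the horizontal midline have swapped in a mirror flip.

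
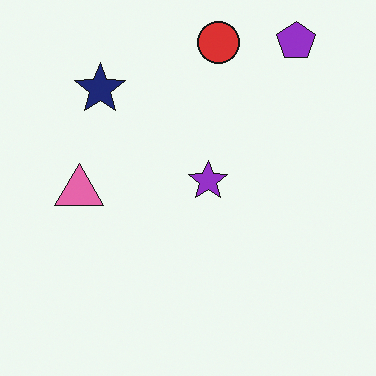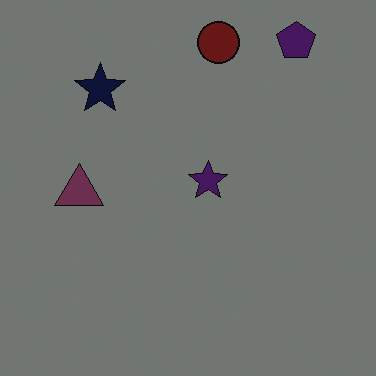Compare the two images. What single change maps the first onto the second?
The image was substantially darkened.

Every pixel — background and shapes alike — is uniformly darkened.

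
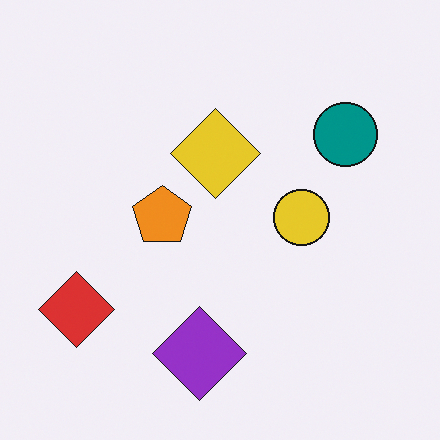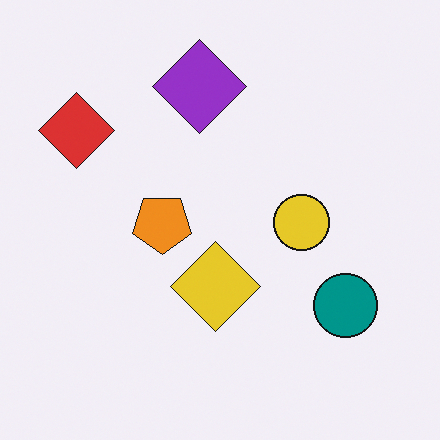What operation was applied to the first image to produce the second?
Flipped vertically (top ↔ bottom).

The purple diamond is in the bottom of the first image and the top of the second — shapes on opposite sides of the horizontal midline have swapped in a mirror flip.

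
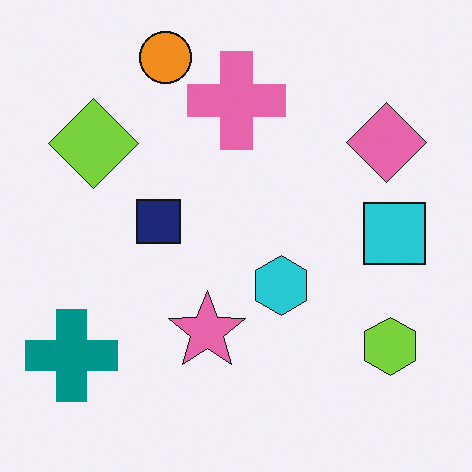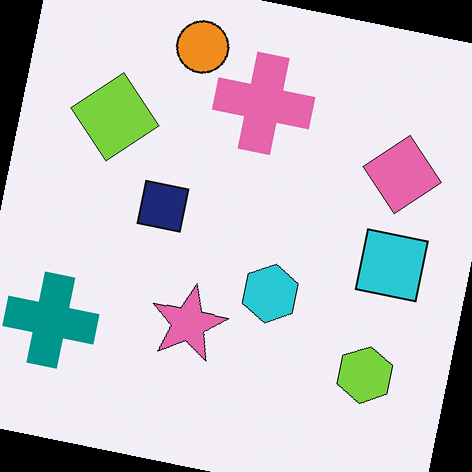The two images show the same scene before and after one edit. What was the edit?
This is the original image rotated clockwise by a slight angle.

Every shape is tilted by the same angle and the image corners show triangular fill wedges — a whole-image rotation by a non-right angle.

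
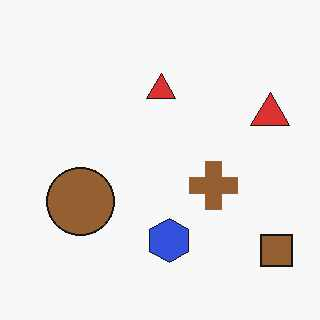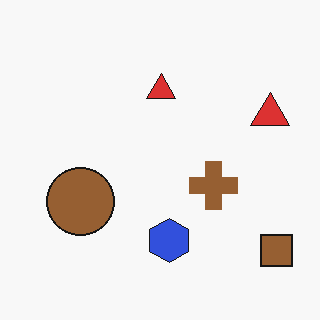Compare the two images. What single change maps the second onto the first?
This is the original image JPEG-compressed with visible artifacts.

Blocky 8×8 compression artifacts appear around shape edges and the flat background shows ringing — characteristic JPEG degradation.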